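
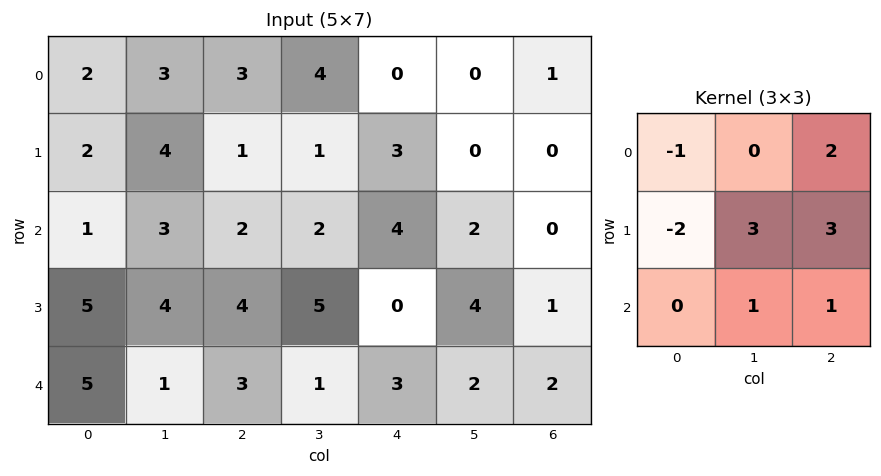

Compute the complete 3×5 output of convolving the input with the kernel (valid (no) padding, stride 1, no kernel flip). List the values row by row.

20 7 13 9 -2
21 13 24 17 0
21 24 17 9 15

Output[0,0]: The receptive field on the input at this output position is [2 3 3 / 2 4 1 / 1 3 2]. Elementwise product with the kernel and sum: 2·-1 + 3·2 + 2·-2 + 4·3 + 1·3 + 3·1 + 2·1.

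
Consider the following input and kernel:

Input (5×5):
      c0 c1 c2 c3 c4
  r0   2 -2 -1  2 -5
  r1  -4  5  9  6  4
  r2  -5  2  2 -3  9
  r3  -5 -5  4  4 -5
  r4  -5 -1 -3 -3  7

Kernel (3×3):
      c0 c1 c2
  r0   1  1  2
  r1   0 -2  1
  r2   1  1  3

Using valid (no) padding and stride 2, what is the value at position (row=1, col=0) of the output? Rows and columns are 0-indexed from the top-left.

The receptive field on the input at this output position is [-5 2 2 / -5 -5 4 / -5 -1 -3]. Elementwise product with the kernel and sum: -5·1 + 2·1 + 2·2 + -5·-2 + 4·1 + -5·1 + -1·1 + -3·3.

0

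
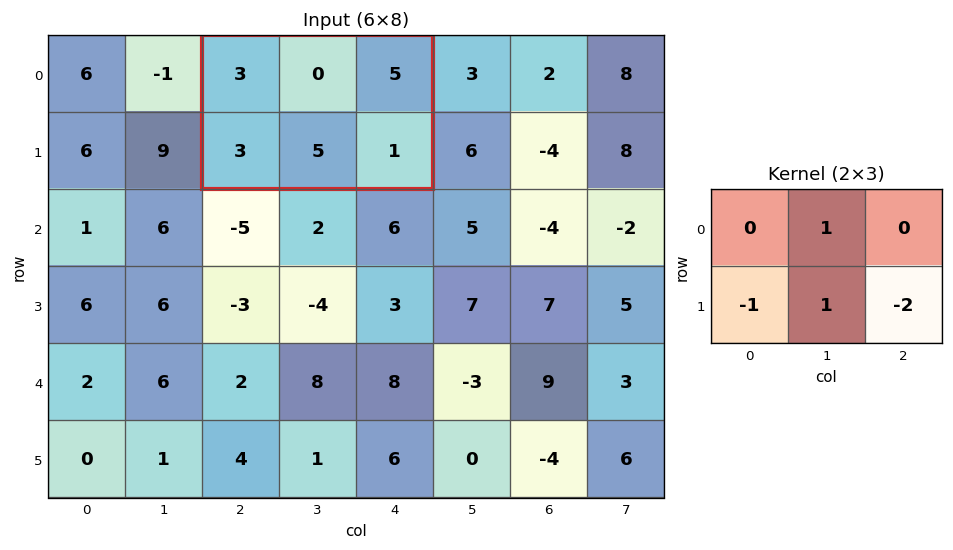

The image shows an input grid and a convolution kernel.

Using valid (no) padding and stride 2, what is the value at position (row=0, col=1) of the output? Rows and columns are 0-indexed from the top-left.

The receptive field on the input at this output position is [3 0 5 / 3 5 1]. Elementwise product with the kernel and sum: 0·1 + 3·-1 + 5·1 + 1·-2.

0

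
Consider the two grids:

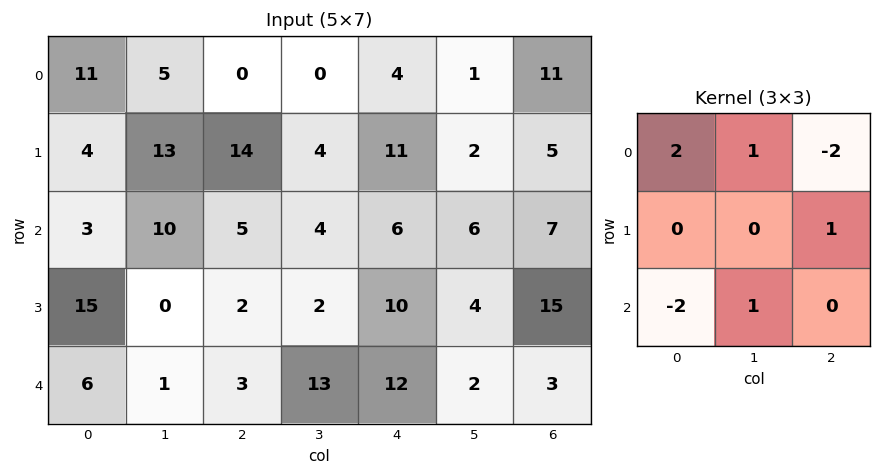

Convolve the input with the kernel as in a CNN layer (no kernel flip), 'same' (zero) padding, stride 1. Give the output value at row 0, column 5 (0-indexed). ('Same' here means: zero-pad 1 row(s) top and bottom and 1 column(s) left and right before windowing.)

The receptive field on the zero-padded input at this output position is [0 0 0 / 4 1 11 / 11 2 5]. Elementwise product with the kernel and sum: 0·2 + 0·1 + 0·-2 + 11·1 + 11·-2 + 2·1.

-9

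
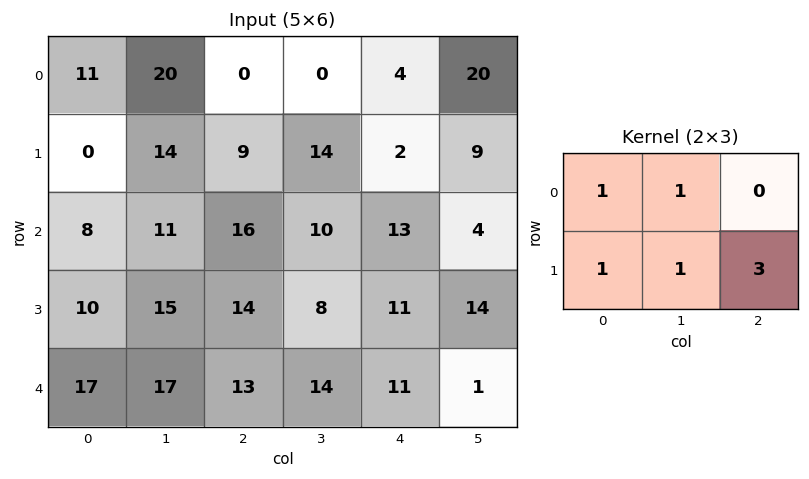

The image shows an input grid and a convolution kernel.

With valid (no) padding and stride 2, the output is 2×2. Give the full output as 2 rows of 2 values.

72 29
86 81

Output[0,0]: The receptive field on the input at this output position is [11 20 0 / 0 14 9]. Elementwise product with the kernel and sum: 11·1 + 20·1 + 0·1 + 14·1 + 9·3.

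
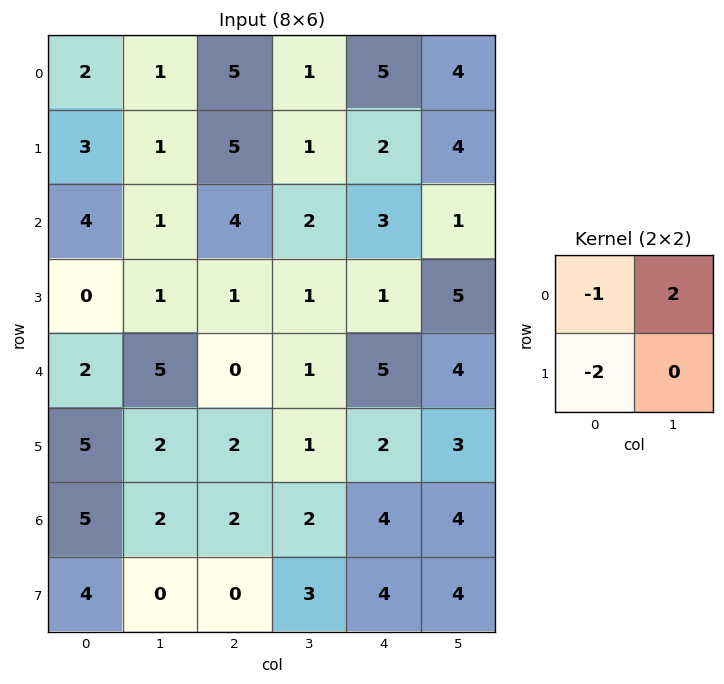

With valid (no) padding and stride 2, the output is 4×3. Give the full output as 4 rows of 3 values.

Output[0,0]: The receptive field on the input at this output position is [2 1 / 3 1]. Elementwise product with the kernel and sum: 2·-1 + 1·2 + 3·-2.
Output[0,1]: The receptive field on the input at this output position is [5 1 / 5 1]. Elementwise product with the kernel and sum: 5·-1 + 1·2 + 5·-2.

-6 -13 -1
-2 -2 -3
-2 -2 -1
-9 2 -4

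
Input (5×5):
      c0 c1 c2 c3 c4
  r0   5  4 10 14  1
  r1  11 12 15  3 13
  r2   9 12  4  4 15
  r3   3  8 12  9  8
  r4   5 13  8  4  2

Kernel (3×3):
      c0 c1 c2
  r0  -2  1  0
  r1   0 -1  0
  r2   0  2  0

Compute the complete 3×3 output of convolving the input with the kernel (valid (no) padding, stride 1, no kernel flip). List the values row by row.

6 -5 -1
-6 11 -13
12 -16 -5

Output[0,0]: The receptive field on the input at this output position is [5 4 10 / 11 12 15 / 9 12 4]. Elementwise product with the kernel and sum: 5·-2 + 4·1 + 12·-1 + 12·2.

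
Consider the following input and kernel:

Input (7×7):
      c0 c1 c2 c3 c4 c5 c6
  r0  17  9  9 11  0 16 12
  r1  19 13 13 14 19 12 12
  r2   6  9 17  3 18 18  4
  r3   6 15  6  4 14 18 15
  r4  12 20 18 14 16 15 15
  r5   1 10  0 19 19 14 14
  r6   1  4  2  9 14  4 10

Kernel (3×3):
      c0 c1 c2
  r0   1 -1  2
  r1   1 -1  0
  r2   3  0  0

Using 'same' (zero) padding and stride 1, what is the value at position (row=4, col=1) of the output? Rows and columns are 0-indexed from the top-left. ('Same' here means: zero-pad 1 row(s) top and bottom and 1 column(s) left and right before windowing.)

The receptive field on the zero-padded input at this output position is [6 15 6 / 12 20 18 / 1 10 0]. Elementwise product with the kernel and sum: 6·1 + 15·-1 + 6·2 + 12·1 + 20·-1 + 1·3.

-2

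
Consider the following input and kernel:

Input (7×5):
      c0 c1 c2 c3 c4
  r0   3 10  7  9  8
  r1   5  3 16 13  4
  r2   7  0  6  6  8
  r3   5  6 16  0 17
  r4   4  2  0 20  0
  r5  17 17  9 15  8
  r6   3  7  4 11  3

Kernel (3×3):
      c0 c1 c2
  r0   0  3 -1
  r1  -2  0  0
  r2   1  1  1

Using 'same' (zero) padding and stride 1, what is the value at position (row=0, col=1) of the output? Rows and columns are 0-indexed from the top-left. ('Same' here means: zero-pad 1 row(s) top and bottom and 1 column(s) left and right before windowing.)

18

The receptive field on the zero-padded input at this output position is [0 0 0 / 3 10 7 / 5 3 16]. Elementwise product with the kernel and sum: 0·3 + 0·-1 + 3·-2 + 5·1 + 3·1 + 16·1.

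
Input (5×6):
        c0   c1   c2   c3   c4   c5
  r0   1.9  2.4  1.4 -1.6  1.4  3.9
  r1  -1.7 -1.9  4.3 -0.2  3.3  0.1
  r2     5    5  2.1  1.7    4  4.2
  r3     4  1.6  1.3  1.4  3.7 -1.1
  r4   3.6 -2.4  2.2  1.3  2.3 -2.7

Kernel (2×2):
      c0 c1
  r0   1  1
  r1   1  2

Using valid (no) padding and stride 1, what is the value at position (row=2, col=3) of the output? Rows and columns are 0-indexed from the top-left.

The receptive field on the input at this output position is [1.7 4 / 1.4 3.7]. Elementwise product with the kernel and sum: 1.7·1 + 4·1 + 1.4·1 + 3.7·2.

14.5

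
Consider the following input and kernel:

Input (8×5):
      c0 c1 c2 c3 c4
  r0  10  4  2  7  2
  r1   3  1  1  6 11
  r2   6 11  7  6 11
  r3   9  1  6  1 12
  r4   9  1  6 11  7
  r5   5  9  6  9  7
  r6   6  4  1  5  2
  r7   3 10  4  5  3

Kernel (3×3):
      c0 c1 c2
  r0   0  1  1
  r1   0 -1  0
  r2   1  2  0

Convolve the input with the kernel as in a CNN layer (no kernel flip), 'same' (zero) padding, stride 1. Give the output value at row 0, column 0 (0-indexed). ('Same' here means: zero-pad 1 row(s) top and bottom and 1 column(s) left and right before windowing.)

The receptive field on the zero-padded input at this output position is [0 0 0 / 0 10 4 / 0 3 1]. Elementwise product with the kernel and sum: 0·1 + 0·1 + 10·-1 + 0·1 + 3·2.

-4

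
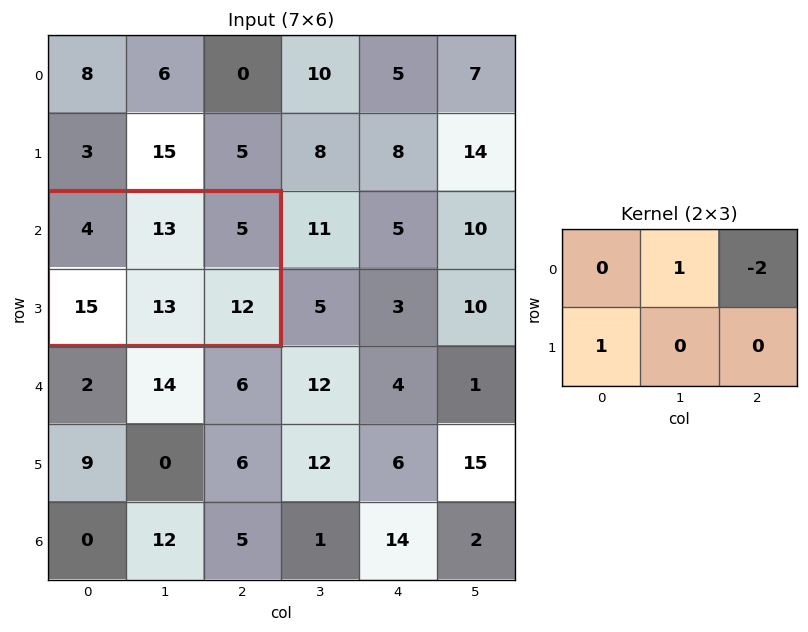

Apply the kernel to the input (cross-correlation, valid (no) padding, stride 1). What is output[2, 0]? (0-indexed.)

The receptive field on the input at this output position is [4 13 5 / 15 13 12]. Elementwise product with the kernel and sum: 13·1 + 5·-2 + 15·1.

18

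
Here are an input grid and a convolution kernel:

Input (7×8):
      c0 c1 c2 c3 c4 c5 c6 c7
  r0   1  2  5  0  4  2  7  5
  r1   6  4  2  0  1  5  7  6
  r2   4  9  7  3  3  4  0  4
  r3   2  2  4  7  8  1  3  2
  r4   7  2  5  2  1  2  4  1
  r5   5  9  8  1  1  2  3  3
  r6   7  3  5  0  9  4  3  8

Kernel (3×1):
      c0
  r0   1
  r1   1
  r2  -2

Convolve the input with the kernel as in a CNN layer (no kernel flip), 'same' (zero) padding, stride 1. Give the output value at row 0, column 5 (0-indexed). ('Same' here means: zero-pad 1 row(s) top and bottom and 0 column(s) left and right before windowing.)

-8

The receptive field on the zero-padded input at this output position is [0 / 2 / 5]. Elementwise product with the kernel and sum: 0·1 + 2·1 + 5·-2.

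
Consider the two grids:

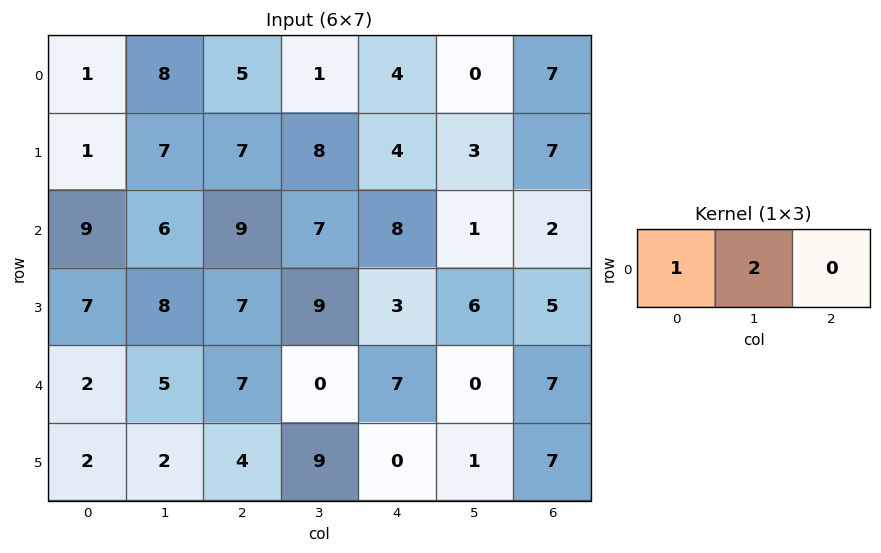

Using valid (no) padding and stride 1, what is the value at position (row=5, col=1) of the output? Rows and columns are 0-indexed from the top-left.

10

The receptive field on the input at this output position is [2 4 9]. Elementwise product with the kernel and sum: 2·1 + 4·2.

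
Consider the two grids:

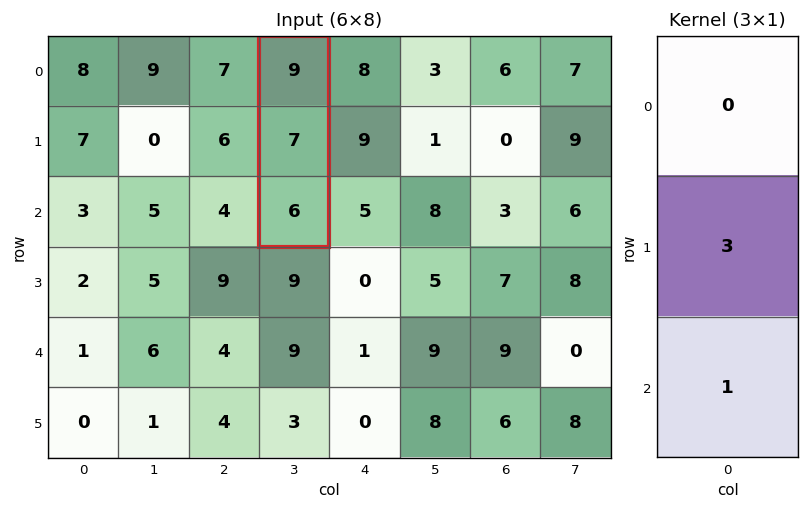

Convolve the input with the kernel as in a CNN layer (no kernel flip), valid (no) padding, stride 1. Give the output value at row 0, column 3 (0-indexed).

27

The receptive field on the input at this output position is [9 / 7 / 6]. Elementwise product with the kernel and sum: 7·3 + 6·1.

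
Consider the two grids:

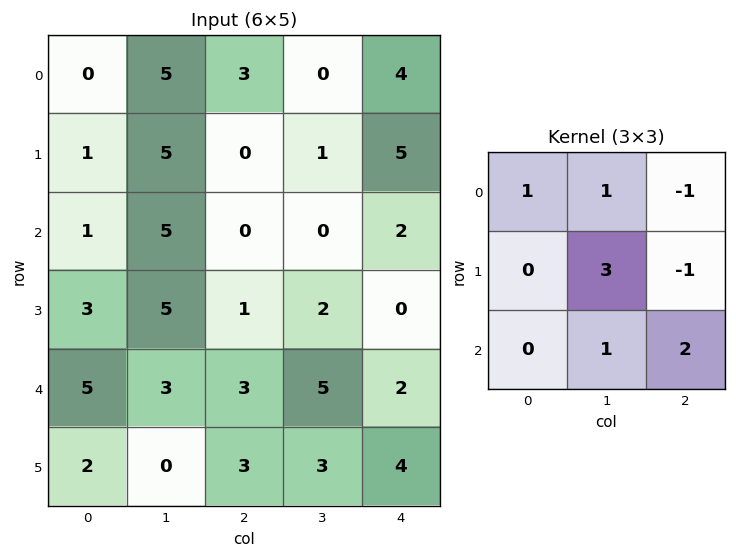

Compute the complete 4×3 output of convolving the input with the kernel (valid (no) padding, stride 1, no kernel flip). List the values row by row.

Output[0,0]: The receptive field on the input at this output position is [0 5 3 / 1 5 0 / 1 5 0]. Elementwise product with the kernel and sum: 0·1 + 5·1 + 3·-1 + 5·3 + 0·-1 + 5·1 + 0·2.

22 7 1
28 9 -4
29 19 13
19 17 27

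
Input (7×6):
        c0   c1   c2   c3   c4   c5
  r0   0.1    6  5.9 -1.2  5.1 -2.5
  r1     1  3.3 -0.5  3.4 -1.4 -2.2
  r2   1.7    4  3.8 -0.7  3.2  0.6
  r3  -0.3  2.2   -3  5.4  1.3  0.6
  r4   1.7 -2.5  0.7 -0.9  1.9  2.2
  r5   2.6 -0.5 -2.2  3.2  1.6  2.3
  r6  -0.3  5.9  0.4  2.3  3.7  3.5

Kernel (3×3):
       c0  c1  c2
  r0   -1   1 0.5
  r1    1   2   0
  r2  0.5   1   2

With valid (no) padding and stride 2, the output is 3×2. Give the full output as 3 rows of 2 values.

Output[0,0]: The receptive field on the input at this output position is [0.1 6 5.9 / 1 3.3 -0.5 / 1.7 4 3.8]. Elementwise product with the kernel and sum: 0.1·-1 + 6·1 + 5.9·0.5 + 1·1 + 3.3·2 + 1.7·0.5 + 4·1 + 3.8·2.
Output[0,1]: The receptive field on the input at this output position is [5.9 -1.2 5.1 / -0.5 3.4 -1.4 / 3.8 -0.7 3.2]. Elementwise product with the kernel and sum: 5.9·-1 + -1.2·1 + 5.1·0.5 + -0.5·1 + 3.4·2 + 3.8·0.5 + -0.7·1 + 3.2·2.

28.9 9.35
8.05 8.15
4.3 13.45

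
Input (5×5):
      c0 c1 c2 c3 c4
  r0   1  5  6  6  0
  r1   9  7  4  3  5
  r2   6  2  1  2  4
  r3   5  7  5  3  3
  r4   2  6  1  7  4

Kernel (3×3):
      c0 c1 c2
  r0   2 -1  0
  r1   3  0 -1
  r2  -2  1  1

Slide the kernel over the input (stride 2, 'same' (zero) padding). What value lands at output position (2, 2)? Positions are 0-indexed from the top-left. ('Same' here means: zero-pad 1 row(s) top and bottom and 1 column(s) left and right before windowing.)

24

The receptive field on the zero-padded input at this output position is [3 3 0 / 7 4 0 / 0 0 0]. Elementwise product with the kernel and sum: 3·2 + 3·-1 + 7·3 + 0·-1 + 0·-2 + 0·1 + 0·1.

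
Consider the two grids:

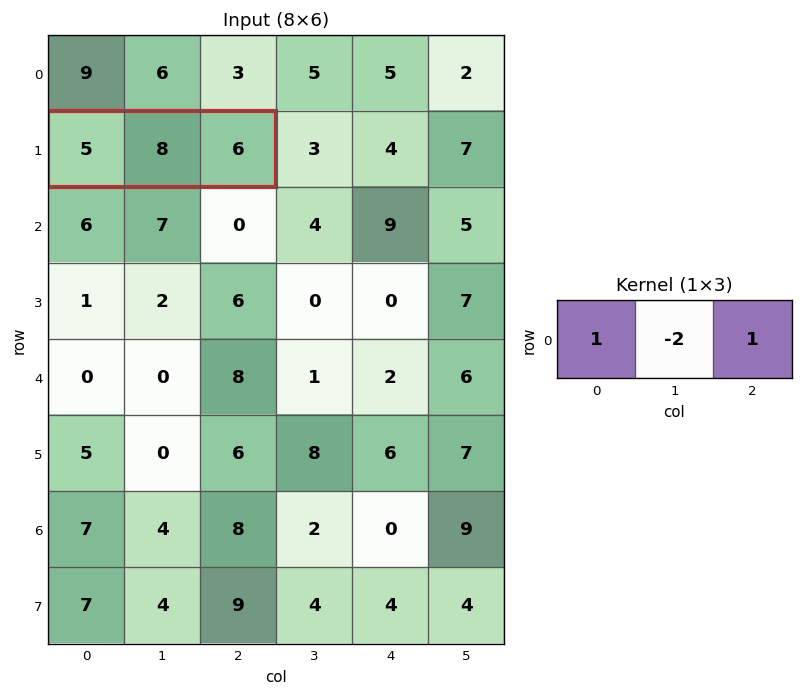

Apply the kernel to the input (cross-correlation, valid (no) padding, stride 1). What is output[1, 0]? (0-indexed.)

-5

The receptive field on the input at this output position is [5 8 6]. Elementwise product with the kernel and sum: 5·1 + 8·-2 + 6·1.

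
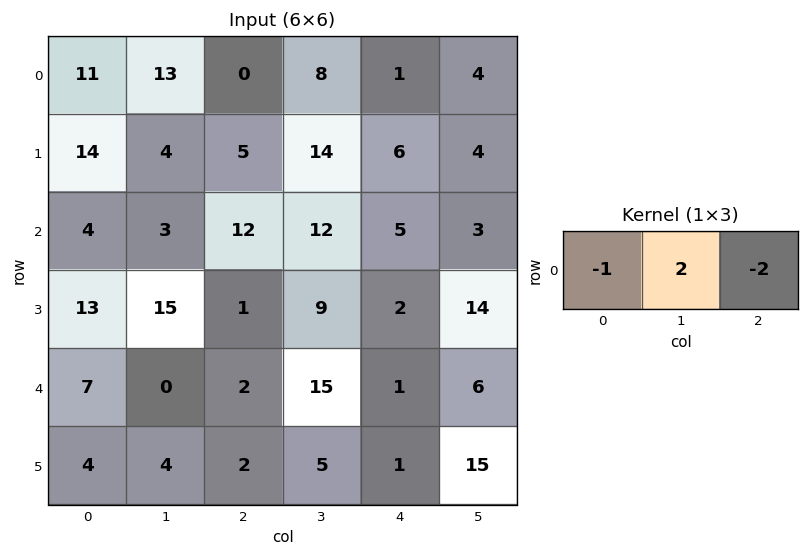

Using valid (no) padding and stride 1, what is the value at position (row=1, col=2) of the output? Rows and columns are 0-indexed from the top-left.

11

The receptive field on the input at this output position is [5 14 6]. Elementwise product with the kernel and sum: 5·-1 + 14·2 + 6·-2.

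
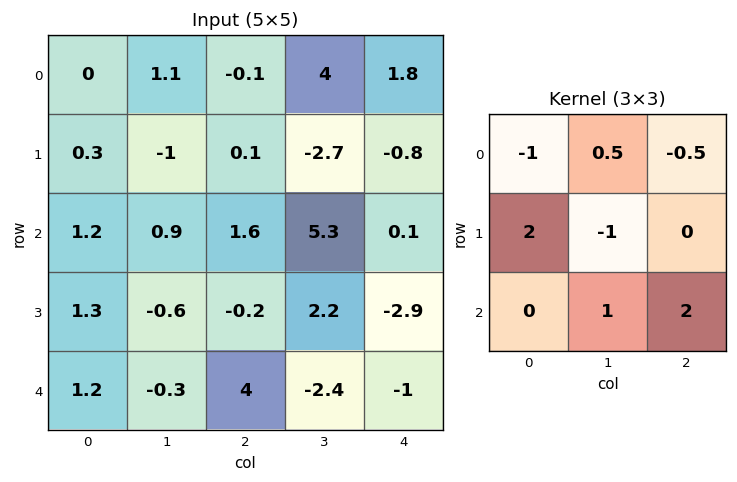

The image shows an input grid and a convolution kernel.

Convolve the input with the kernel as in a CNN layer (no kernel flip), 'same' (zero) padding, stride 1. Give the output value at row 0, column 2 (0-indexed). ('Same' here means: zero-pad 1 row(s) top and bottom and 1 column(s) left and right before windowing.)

The receptive field on the zero-padded input at this output position is [0 0 0 / 1.1 -0.1 4 / -1 0.1 -2.7]. Elementwise product with the kernel and sum: 0·-1 + 0·0.5 + 0·-0.5 + 1.1·2 + -0.1·-1 + 0.1·1 + -2.7·2.

-3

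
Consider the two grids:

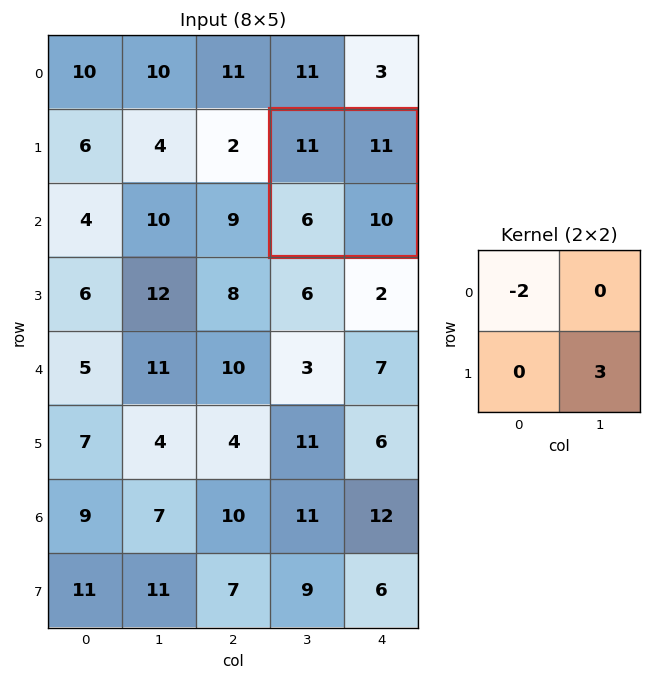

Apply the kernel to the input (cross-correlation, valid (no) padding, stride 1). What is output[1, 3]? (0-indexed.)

8

The receptive field on the input at this output position is [11 11 / 6 10]. Elementwise product with the kernel and sum: 11·-2 + 10·3.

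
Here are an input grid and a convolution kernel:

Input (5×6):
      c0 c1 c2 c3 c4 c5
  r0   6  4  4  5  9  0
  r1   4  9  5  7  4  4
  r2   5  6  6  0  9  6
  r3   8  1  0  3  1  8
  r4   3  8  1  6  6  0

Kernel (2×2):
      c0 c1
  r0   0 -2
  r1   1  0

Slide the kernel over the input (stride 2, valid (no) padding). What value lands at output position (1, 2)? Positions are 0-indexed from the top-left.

-11

The receptive field on the input at this output position is [9 6 / 1 8]. Elementwise product with the kernel and sum: 6·-2 + 1·1.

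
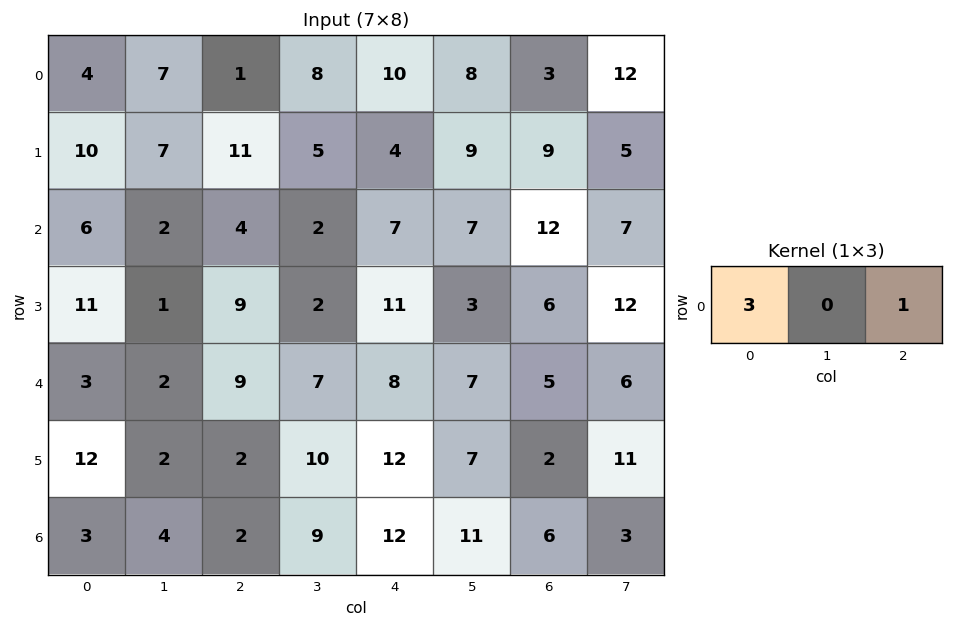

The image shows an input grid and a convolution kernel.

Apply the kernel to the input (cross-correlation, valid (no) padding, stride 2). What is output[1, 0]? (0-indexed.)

22

The receptive field on the input at this output position is [6 2 4]. Elementwise product with the kernel and sum: 6·3 + 4·1.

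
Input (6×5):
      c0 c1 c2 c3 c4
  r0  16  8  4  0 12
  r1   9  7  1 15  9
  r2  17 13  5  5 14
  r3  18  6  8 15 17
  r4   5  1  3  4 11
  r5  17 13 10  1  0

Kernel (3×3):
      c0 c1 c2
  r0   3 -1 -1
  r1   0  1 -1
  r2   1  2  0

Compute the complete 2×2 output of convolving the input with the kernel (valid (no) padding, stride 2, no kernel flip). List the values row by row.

Output[0,0]: The receptive field on the input at this output position is [16 8 4 / 9 7 1 / 17 13 5]. Elementwise product with the kernel and sum: 16·3 + 8·-1 + 4·-1 + 7·1 + 1·-1 + 17·1 + 13·2.

85 21
38 5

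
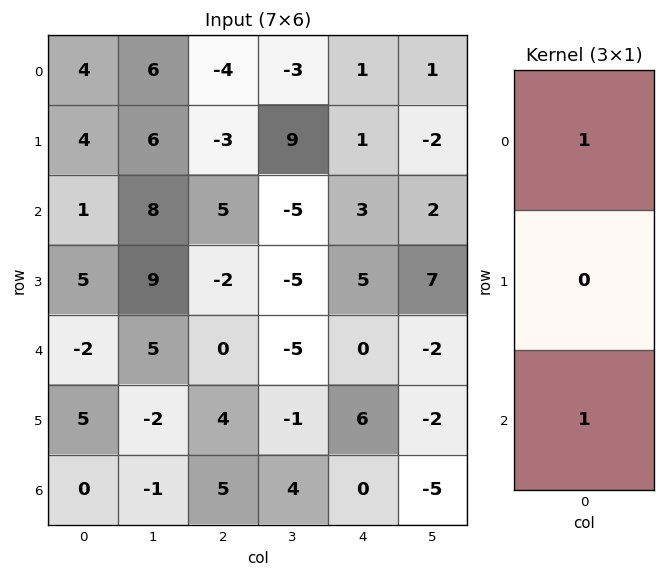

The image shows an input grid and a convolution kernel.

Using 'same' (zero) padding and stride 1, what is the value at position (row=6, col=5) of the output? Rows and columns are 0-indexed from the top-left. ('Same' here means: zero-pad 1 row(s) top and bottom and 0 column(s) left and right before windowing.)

The receptive field on the zero-padded input at this output position is [-2 / -5 / 0]. Elementwise product with the kernel and sum: -2·1 + 0·1.

-2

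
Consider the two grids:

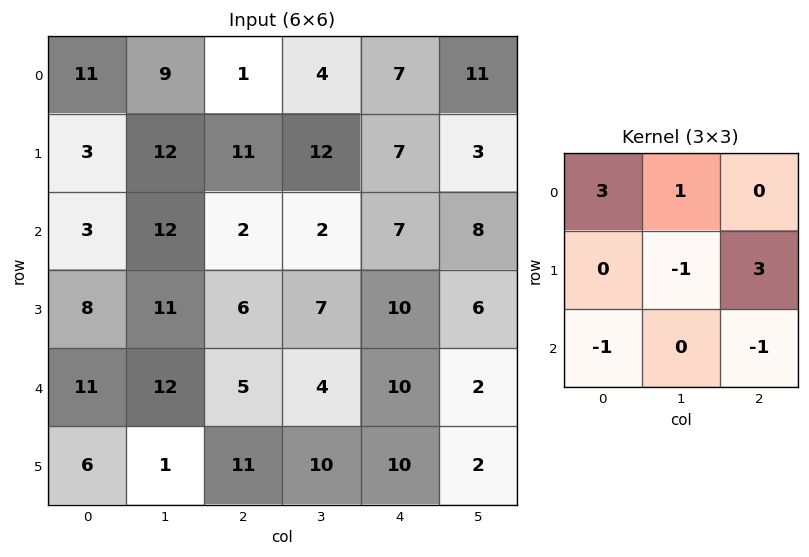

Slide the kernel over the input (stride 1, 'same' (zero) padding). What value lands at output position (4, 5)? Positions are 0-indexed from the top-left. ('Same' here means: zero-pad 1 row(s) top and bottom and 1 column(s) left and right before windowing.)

24

The receptive field on the zero-padded input at this output position is [10 6 0 / 10 2 0 / 10 2 0]. Elementwise product with the kernel and sum: 10·3 + 6·1 + 2·-1 + 0·3 + 10·-1 + 0·-1.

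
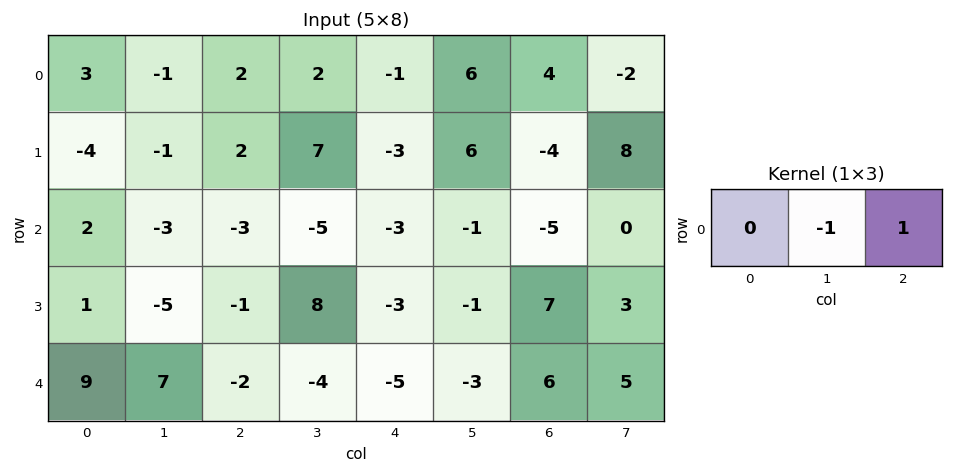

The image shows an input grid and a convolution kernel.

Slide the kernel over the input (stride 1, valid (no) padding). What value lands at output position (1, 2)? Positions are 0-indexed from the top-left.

-10

The receptive field on the input at this output position is [2 7 -3]. Elementwise product with the kernel and sum: 7·-1 + -3·1.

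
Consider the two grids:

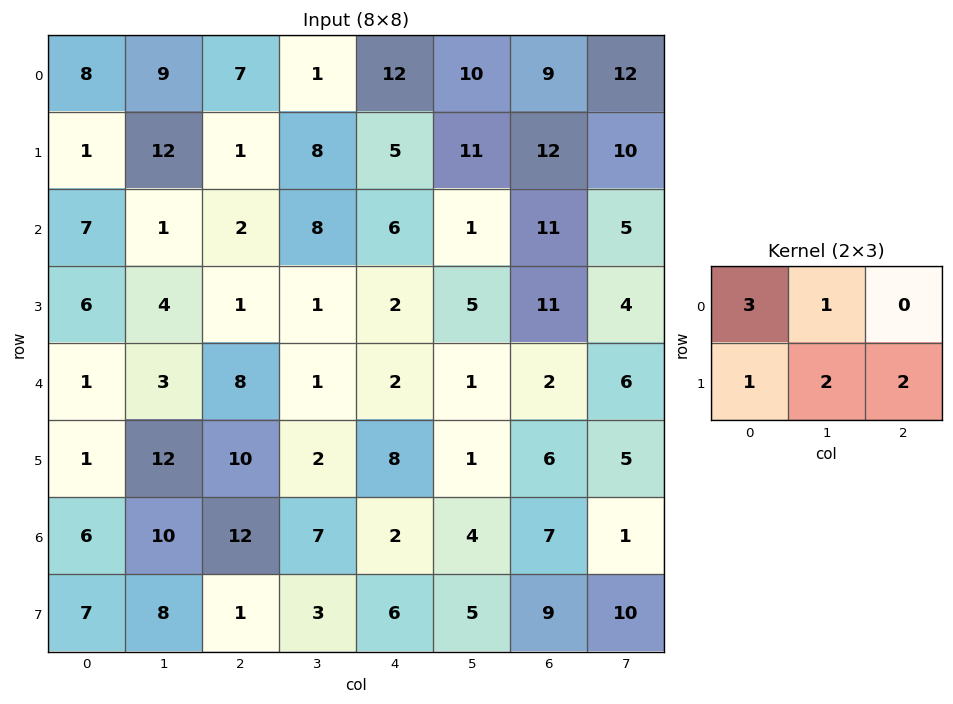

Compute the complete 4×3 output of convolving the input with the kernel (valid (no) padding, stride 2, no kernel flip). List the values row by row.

60 49 97
38 21 53
51 55 29
53 62 44

Output[0,0]: The receptive field on the input at this output position is [8 9 7 / 1 12 1]. Elementwise product with the kernel and sum: 8·3 + 9·1 + 1·1 + 12·2 + 1·2.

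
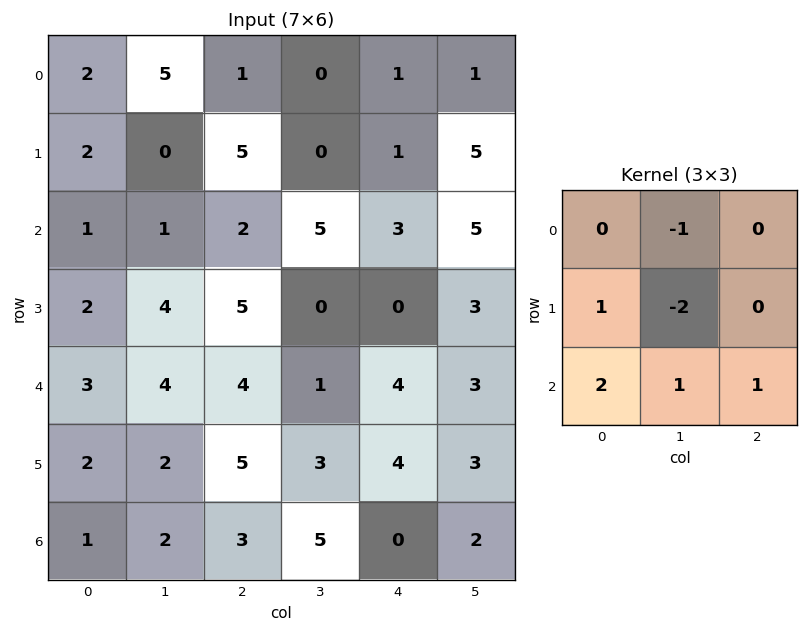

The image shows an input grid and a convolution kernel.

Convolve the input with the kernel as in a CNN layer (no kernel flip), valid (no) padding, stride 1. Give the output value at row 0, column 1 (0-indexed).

The receptive field on the input at this output position is [5 1 0 / 0 5 0 / 1 2 5]. Elementwise product with the kernel and sum: 1·-1 + 0·1 + 5·-2 + 1·2 + 2·1 + 5·1.

-2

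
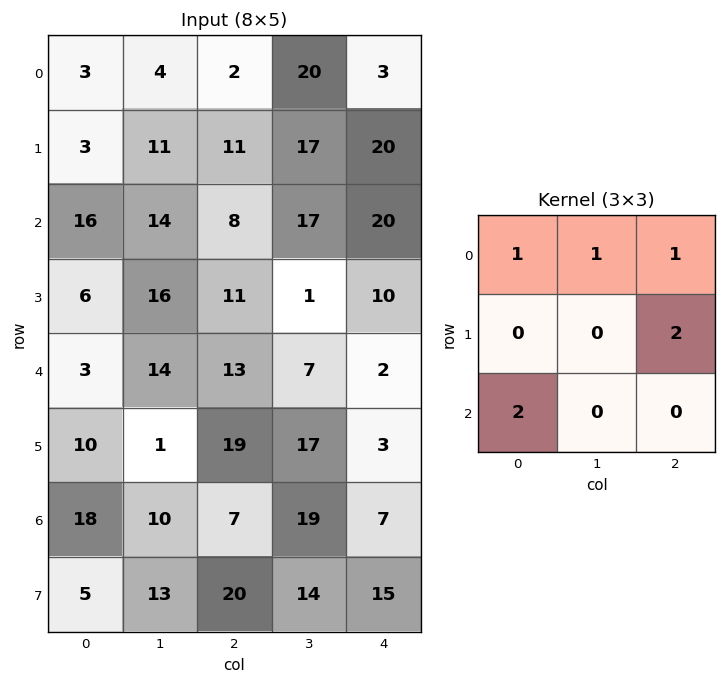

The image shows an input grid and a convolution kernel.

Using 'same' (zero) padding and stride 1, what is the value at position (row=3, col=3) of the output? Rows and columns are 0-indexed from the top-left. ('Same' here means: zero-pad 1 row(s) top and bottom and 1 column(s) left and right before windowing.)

91

The receptive field on the zero-padded input at this output position is [8 17 20 / 11 1 10 / 13 7 2]. Elementwise product with the kernel and sum: 8·1 + 17·1 + 20·1 + 10·2 + 13·2.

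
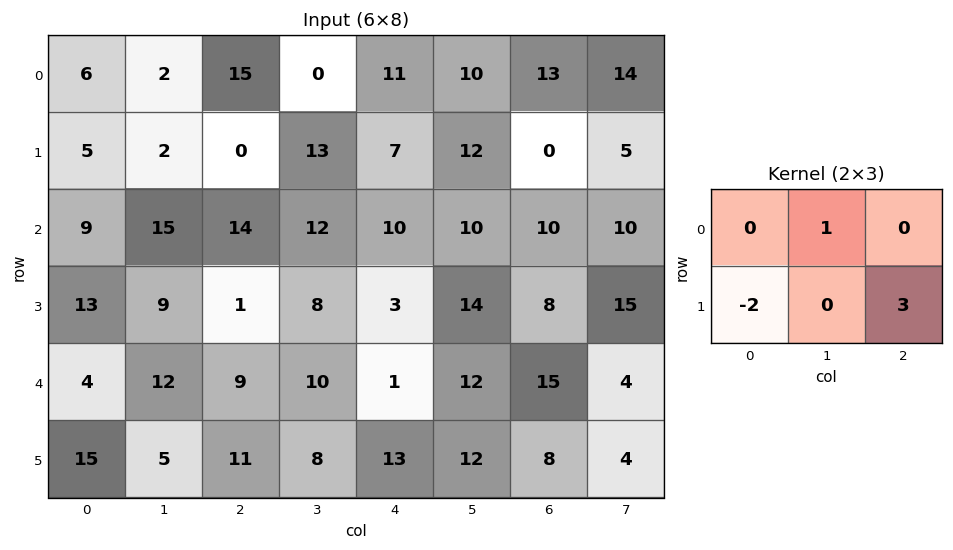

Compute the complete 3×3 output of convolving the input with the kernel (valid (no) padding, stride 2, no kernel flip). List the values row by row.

Output[0,0]: The receptive field on the input at this output position is [6 2 15 / 5 2 0]. Elementwise product with the kernel and sum: 2·1 + 5·-2 + 0·3.
Output[0,1]: The receptive field on the input at this output position is [15 0 11 / 0 13 7]. Elementwise product with the kernel and sum: 0·1 + 0·-2 + 7·3.

-8 21 -4
-8 19 28
15 27 10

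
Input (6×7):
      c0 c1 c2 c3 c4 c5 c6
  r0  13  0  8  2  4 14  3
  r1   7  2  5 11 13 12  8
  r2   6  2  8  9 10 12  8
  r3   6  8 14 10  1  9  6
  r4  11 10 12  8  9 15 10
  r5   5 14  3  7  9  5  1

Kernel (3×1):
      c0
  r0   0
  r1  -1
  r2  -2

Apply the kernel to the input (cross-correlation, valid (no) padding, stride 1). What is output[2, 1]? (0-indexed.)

-28

The receptive field on the input at this output position is [2 / 8 / 10]. Elementwise product with the kernel and sum: 8·-1 + 10·-2.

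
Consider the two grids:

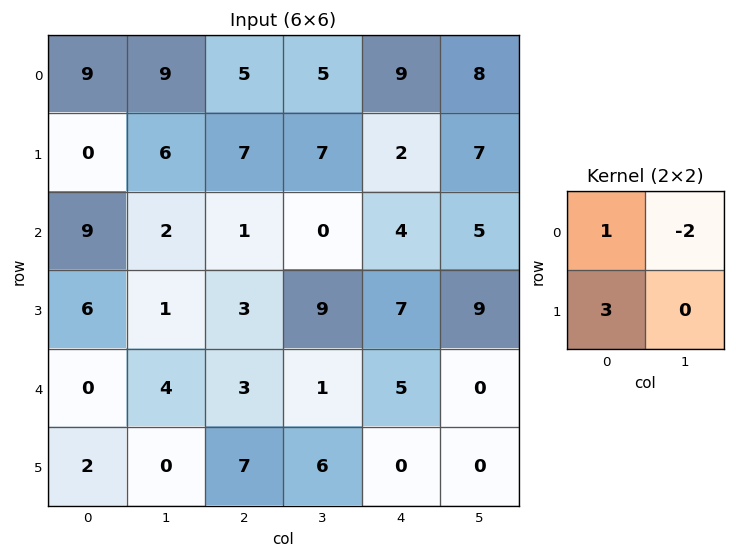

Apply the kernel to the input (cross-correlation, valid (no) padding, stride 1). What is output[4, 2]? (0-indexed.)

The receptive field on the input at this output position is [3 1 / 7 6]. Elementwise product with the kernel and sum: 3·1 + 1·-2 + 7·3.

22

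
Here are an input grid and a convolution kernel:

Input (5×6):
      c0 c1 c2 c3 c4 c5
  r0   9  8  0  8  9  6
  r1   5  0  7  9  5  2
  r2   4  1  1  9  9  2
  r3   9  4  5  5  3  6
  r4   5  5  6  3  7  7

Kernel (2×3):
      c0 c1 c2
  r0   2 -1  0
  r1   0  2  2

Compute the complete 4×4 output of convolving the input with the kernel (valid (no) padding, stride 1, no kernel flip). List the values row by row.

Output[0,0]: The receptive field on the input at this output position is [9 8 0 / 5 0 7]. Elementwise product with the kernel and sum: 9·2 + 8·-1 + 0·2 + 7·2.
Output[0,1]: The receptive field on the input at this output position is [8 0 8 / 0 7 9]. Elementwise product with the kernel and sum: 8·2 + 0·-1 + 7·2 + 9·2.

24 48 20 21
14 13 41 35
25 21 9 27
36 21 25 35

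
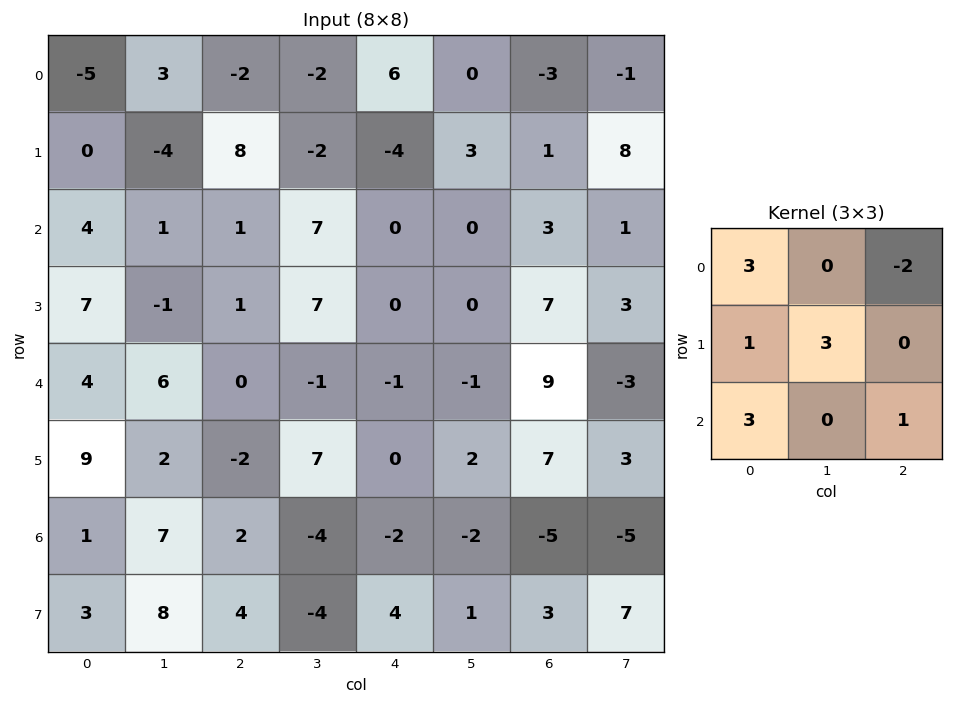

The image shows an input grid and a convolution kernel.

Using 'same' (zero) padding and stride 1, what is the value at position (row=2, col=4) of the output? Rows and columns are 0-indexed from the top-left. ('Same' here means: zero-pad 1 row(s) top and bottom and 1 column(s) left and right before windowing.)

16

The receptive field on the zero-padded input at this output position is [-2 -4 3 / 7 0 0 / 7 0 0]. Elementwise product with the kernel and sum: -2·3 + 3·-2 + 7·1 + 0·3 + 7·3 + 0·1.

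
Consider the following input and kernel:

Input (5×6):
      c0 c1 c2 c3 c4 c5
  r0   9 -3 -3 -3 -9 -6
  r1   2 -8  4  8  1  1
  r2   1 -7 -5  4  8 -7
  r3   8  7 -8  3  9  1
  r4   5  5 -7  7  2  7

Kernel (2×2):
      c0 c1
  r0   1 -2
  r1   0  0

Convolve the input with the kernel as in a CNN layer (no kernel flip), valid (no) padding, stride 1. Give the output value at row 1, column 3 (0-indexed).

6

The receptive field on the input at this output position is [8 1 / 4 8]. Elementwise product with the kernel and sum: 8·1 + 1·-2.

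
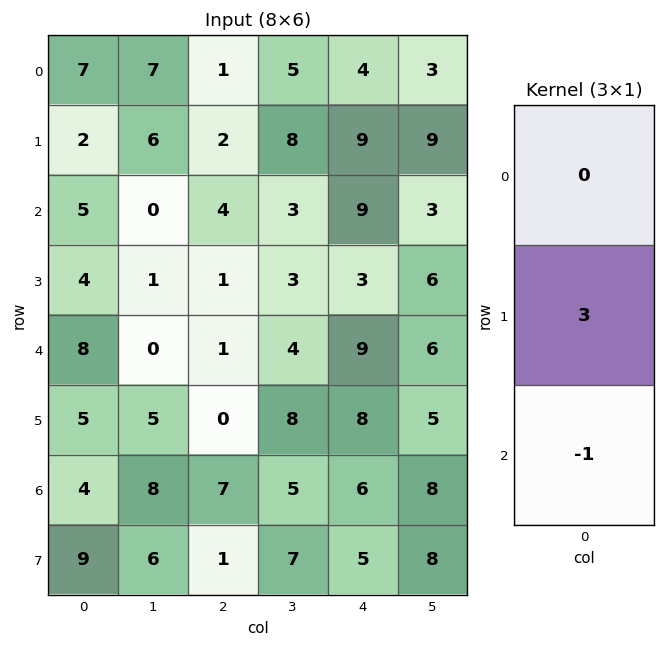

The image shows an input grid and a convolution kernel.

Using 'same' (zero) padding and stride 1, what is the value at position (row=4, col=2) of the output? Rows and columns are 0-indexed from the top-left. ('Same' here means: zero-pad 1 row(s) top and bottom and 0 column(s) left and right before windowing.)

The receptive field on the zero-padded input at this output position is [1 / 1 / 0]. Elementwise product with the kernel and sum: 1·3 + 0·-1.

3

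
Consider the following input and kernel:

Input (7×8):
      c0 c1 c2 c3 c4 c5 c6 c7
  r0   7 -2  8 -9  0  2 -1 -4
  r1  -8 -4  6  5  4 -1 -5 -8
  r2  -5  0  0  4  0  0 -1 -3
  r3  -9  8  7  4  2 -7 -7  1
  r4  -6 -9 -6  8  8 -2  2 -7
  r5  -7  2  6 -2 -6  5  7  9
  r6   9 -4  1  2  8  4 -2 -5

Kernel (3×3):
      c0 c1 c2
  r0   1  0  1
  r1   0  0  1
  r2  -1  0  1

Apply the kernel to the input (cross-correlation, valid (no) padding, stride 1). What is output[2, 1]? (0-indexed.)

The receptive field on the input at this output position is [0 0 4 / 8 7 4 / -9 -6 8]. Elementwise product with the kernel and sum: 0·1 + 4·1 + 4·1 + -9·-1 + 8·1.

25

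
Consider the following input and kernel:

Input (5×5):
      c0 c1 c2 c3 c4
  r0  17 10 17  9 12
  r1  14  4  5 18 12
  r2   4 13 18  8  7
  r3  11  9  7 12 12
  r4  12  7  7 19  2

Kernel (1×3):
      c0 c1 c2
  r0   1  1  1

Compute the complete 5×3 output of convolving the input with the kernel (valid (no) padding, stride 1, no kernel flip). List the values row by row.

Output[0,0]: The receptive field on the input at this output position is [17 10 17]. Elementwise product with the kernel and sum: 17·1 + 10·1 + 17·1.
Output[0,1]: The receptive field on the input at this output position is [10 17 9]. Elementwise product with the kernel and sum: 10·1 + 17·1 + 9·1.

44 36 38
23 27 35
35 39 33
27 28 31
26 33 28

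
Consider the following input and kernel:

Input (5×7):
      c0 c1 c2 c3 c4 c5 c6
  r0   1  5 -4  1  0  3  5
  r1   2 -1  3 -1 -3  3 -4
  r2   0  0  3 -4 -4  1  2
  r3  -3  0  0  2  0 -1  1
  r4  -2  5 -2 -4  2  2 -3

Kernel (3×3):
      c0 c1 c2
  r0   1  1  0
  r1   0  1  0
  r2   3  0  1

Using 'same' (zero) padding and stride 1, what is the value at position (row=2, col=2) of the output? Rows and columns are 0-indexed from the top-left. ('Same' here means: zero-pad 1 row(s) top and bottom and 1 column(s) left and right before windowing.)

7

The receptive field on the zero-padded input at this output position is [-1 3 -1 / 0 3 -4 / 0 0 2]. Elementwise product with the kernel and sum: -1·1 + 3·1 + 3·1 + 0·3 + 2·1.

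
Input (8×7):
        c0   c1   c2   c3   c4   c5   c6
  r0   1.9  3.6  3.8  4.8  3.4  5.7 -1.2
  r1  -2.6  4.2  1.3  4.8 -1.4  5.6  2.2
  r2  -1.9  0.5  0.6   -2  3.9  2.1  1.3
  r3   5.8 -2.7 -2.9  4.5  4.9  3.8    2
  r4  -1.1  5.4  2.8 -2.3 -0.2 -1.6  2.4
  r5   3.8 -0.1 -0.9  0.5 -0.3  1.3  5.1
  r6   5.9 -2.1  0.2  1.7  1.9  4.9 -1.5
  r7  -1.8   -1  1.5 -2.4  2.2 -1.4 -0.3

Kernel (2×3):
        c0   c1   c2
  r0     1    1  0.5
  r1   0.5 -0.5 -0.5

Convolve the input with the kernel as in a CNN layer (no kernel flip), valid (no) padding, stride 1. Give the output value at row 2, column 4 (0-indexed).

6.2

The receptive field on the input at this output position is [3.9 2.1 1.3 / 4.9 3.8 2]. Elementwise product with the kernel and sum: 3.9·1 + 2.1·1 + 1.3·0.5 + 4.9·0.5 + 3.8·-0.5 + 2·-0.5.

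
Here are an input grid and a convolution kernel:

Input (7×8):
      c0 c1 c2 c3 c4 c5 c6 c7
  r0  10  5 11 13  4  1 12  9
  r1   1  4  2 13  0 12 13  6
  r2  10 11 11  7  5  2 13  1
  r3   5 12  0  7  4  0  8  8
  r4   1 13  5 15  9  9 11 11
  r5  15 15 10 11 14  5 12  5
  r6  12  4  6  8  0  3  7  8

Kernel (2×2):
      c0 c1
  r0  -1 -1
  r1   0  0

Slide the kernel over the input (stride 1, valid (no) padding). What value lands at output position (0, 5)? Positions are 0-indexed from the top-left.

The receptive field on the input at this output position is [1 12 / 12 13]. Elementwise product with the kernel and sum: 1·-1 + 12·-1.

-13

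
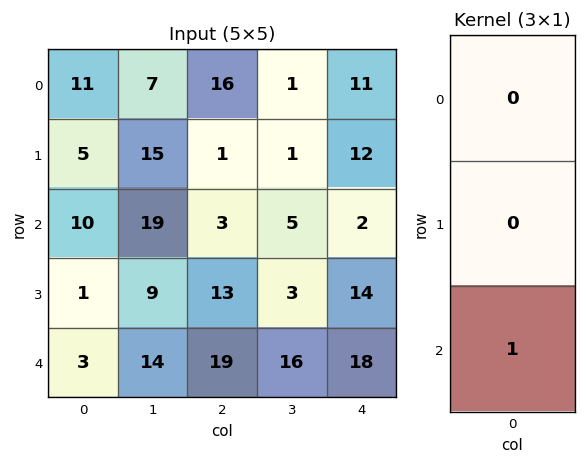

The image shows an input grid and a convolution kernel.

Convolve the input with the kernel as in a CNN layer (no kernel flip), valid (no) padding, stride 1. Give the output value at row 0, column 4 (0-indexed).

The receptive field on the input at this output position is [11 / 12 / 2]. Elementwise product with the kernel and sum: 2·1.

2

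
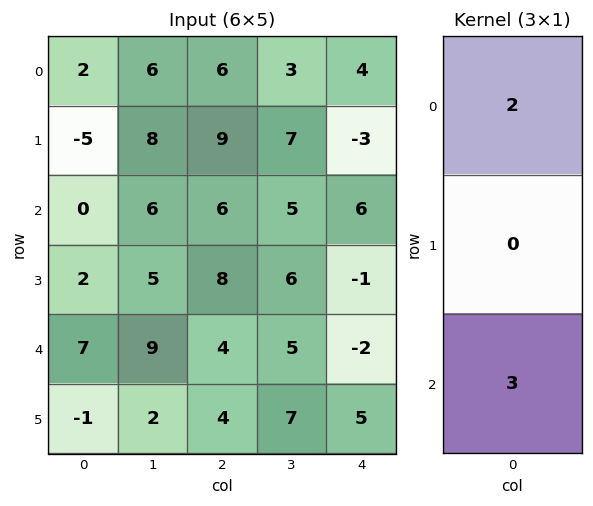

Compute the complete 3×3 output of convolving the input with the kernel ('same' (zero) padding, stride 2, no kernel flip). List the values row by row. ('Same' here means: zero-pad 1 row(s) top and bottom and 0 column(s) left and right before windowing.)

Output[0,0]: The receptive field on the zero-padded input at this output position is [0 / 2 / -5]. Elementwise product with the kernel and sum: 0·2 + -5·3.

-15 27 -9
-4 42 -9
1 28 13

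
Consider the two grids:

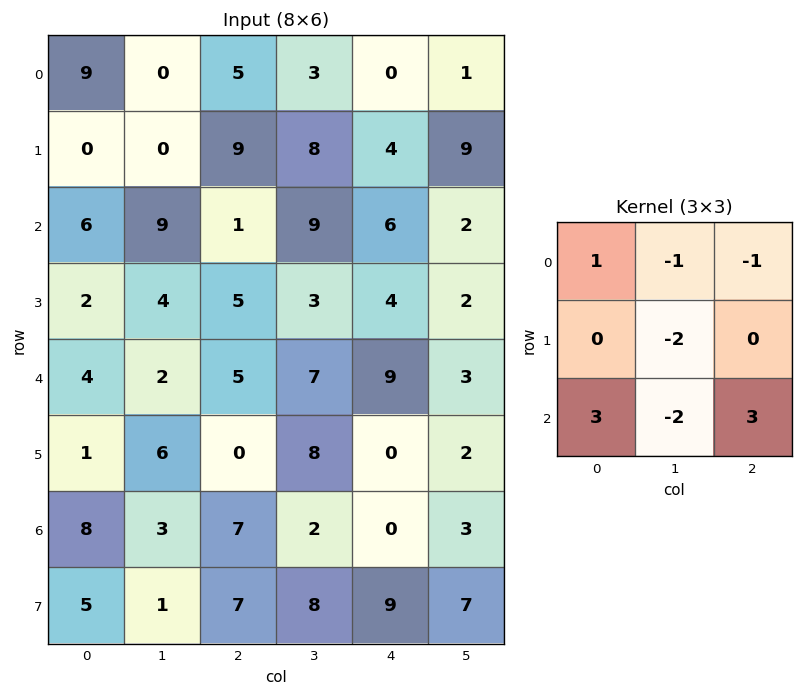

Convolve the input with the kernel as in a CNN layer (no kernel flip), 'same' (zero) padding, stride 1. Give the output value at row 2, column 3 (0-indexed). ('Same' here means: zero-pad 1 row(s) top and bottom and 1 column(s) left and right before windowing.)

The receptive field on the zero-padded input at this output position is [9 8 4 / 1 9 6 / 5 3 4]. Elementwise product with the kernel and sum: 9·1 + 8·-1 + 4·-1 + 9·-2 + 5·3 + 3·-2 + 4·3.

0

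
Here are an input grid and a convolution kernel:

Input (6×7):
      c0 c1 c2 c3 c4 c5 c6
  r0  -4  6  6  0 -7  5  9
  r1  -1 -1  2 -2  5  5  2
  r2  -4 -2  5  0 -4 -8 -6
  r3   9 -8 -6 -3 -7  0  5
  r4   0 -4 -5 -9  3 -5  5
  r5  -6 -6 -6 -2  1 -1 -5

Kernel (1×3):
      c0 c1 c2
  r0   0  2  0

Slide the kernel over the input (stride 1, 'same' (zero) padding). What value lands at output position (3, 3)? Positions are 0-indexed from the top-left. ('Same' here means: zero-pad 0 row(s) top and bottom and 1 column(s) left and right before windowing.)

The receptive field on the zero-padded input at this output position is [-6 -3 -7]. Elementwise product with the kernel and sum: -3·2.

-6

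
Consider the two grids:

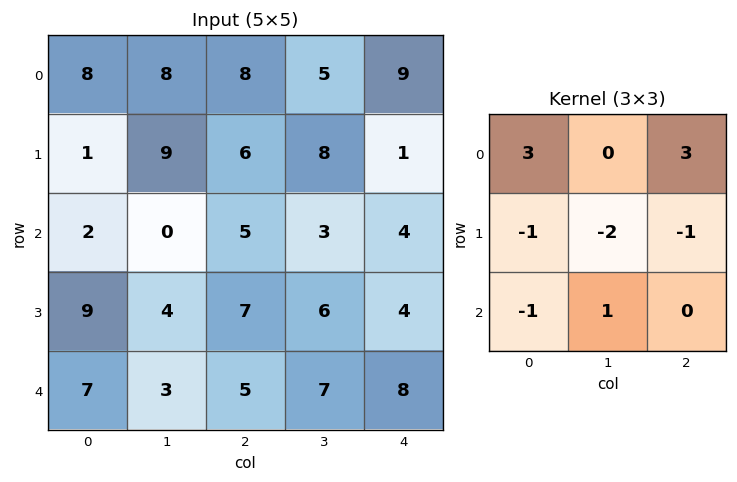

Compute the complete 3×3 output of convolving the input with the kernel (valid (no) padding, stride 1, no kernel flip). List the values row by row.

Output[0,0]: The receptive field on the input at this output position is [8 8 8 / 1 9 6 / 2 0 5]. Elementwise product with the kernel and sum: 8·3 + 8·3 + 1·-1 + 9·-2 + 6·-1 + 2·-1 + 0·1.
Output[0,1]: The receptive field on the input at this output position is [8 8 5 / 9 6 8 / 0 5 3]. Elementwise product with the kernel and sum: 8·3 + 5·3 + 9·-1 + 6·-2 + 8·-1 + 0·-1 + 5·1.

21 15 26
9 41 5
-7 -13 6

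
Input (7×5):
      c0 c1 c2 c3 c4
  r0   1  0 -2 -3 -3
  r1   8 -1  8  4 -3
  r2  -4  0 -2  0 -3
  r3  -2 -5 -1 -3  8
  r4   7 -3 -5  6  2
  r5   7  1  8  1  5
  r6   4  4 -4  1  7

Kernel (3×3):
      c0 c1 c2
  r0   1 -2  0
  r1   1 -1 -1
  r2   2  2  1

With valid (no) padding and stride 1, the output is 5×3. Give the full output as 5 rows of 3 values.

Output[0,0]: The receptive field on the input at this output position is [1 0 -2 / 8 -1 8 / -4 0 -2]. Elementwise product with the kernel and sum: 1·1 + 0·-2 + 8·1 + -1·-1 + 8·-1 + -4·2 + 0·2 + -2·1.
Output[0,1]: The receptive field on the input at this output position is [0 -2 -3 / -1 8 4 / 0 -2 0]. Elementwise product with the kernel and sum: 0·1 + -2·-2 + -1·1 + 8·-1 + 4·-1 + 0·2 + -2·2 + 0·1.

-8 -13 4
-7 -30 1
3 -7 -4
47 12 15
23 0 -14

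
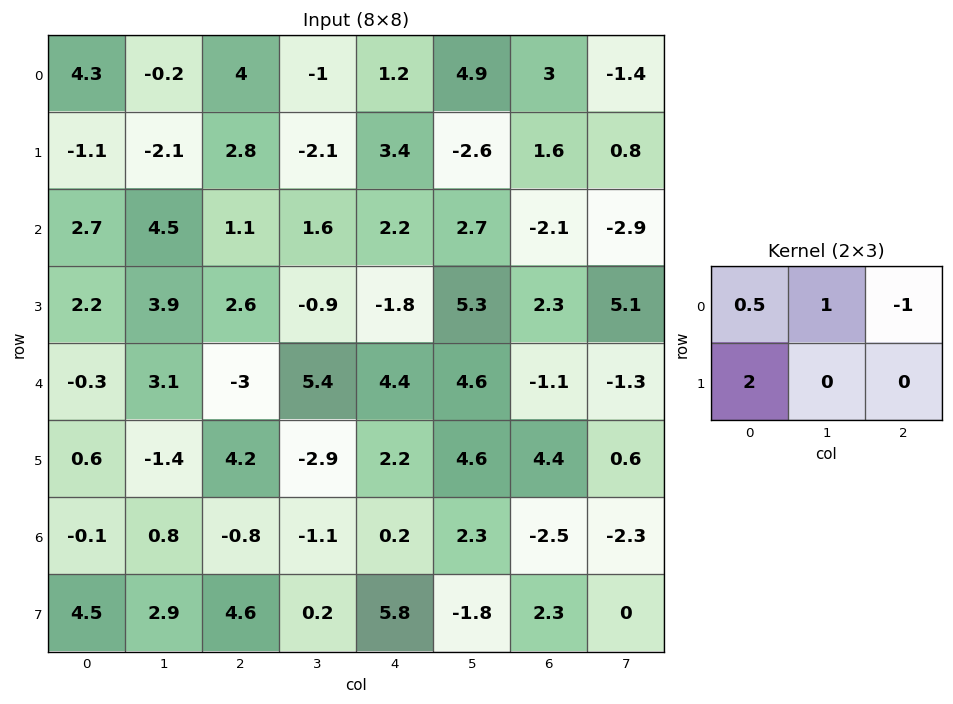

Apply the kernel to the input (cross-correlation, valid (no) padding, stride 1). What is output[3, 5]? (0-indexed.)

9.05

The receptive field on the input at this output position is [5.3 2.3 5.1 / 4.6 -1.1 -1.3]. Elementwise product with the kernel and sum: 5.3·0.5 + 2.3·1 + 5.1·-1 + 4.6·2.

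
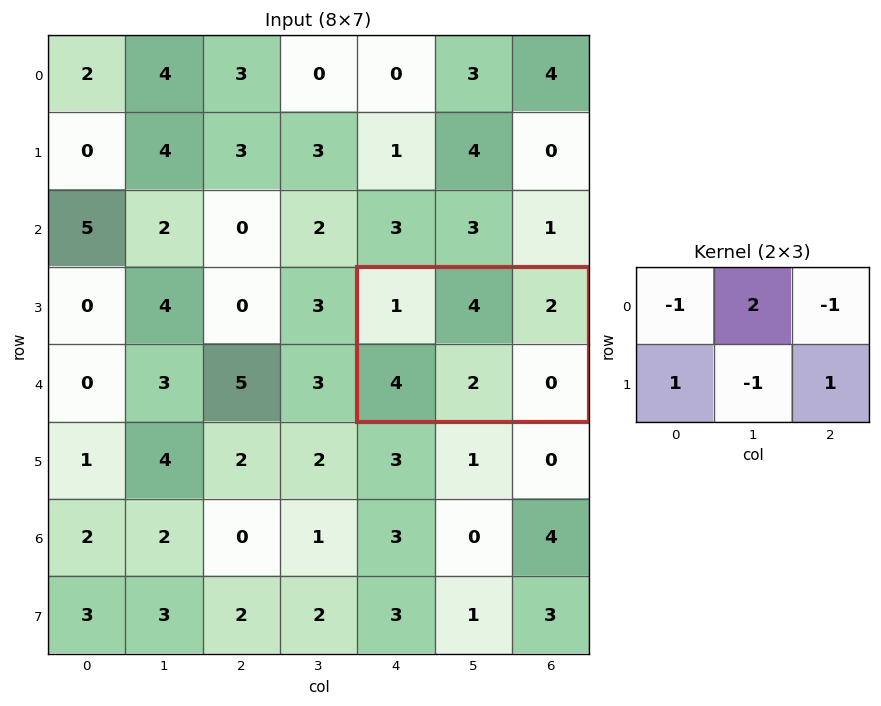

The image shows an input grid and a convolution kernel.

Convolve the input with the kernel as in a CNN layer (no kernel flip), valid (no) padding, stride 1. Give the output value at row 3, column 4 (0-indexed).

7

The receptive field on the input at this output position is [1 4 2 / 4 2 0]. Elementwise product with the kernel and sum: 1·-1 + 4·2 + 2·-1 + 4·1 + 2·-1 + 0·1.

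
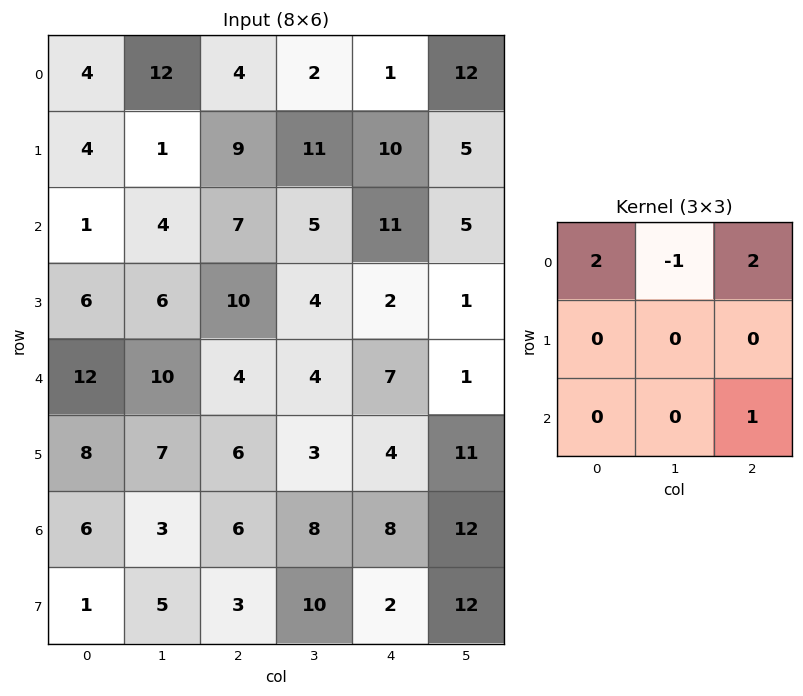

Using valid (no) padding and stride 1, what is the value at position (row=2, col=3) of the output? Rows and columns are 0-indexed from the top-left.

10

The receptive field on the input at this output position is [5 11 5 / 4 2 1 / 4 7 1]. Elementwise product with the kernel and sum: 5·2 + 11·-1 + 5·2 + 1·1.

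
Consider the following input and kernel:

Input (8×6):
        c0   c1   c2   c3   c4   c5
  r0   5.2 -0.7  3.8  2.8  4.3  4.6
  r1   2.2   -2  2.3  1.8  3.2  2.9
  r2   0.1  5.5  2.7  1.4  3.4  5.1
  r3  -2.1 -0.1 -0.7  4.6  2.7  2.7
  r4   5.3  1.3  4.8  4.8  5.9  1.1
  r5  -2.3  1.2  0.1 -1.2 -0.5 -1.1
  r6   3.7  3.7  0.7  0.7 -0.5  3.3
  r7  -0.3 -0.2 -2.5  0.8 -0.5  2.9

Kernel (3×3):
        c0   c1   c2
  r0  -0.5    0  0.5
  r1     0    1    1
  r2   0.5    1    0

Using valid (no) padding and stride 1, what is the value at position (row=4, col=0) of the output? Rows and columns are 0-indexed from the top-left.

The receptive field on the input at this output position is [5.3 1.3 4.8 / -2.3 1.2 0.1 / 3.7 3.7 0.7]. Elementwise product with the kernel and sum: 5.3·-0.5 + 4.8·0.5 + 1.2·1 + 0.1·1 + 3.7·0.5 + 3.7·1.

6.6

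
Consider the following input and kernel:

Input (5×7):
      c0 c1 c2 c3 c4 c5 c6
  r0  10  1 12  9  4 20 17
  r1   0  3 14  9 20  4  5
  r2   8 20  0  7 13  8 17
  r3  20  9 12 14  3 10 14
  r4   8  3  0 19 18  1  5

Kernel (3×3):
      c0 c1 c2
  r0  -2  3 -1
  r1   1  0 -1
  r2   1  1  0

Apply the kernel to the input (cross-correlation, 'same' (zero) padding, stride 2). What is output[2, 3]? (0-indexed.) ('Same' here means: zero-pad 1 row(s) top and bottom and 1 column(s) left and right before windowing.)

The receptive field on the zero-padded input at this output position is [10 14 0 / 1 5 0 / 0 0 0]. Elementwise product with the kernel and sum: 10·-2 + 14·3 + 0·-1 + 1·1 + 0·-1 + 0·1 + 0·1.

23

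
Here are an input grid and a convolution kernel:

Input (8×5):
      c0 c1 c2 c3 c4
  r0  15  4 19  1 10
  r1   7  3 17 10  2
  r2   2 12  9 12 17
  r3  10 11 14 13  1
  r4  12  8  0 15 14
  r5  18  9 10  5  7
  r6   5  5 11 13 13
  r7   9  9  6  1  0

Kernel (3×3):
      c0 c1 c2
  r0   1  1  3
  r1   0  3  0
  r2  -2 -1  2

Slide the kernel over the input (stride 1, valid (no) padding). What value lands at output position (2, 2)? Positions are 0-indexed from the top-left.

124

The receptive field on the input at this output position is [9 12 17 / 14 13 1 / 0 15 14]. Elementwise product with the kernel and sum: 9·1 + 12·1 + 17·3 + 13·3 + 0·-2 + 15·-1 + 14·2.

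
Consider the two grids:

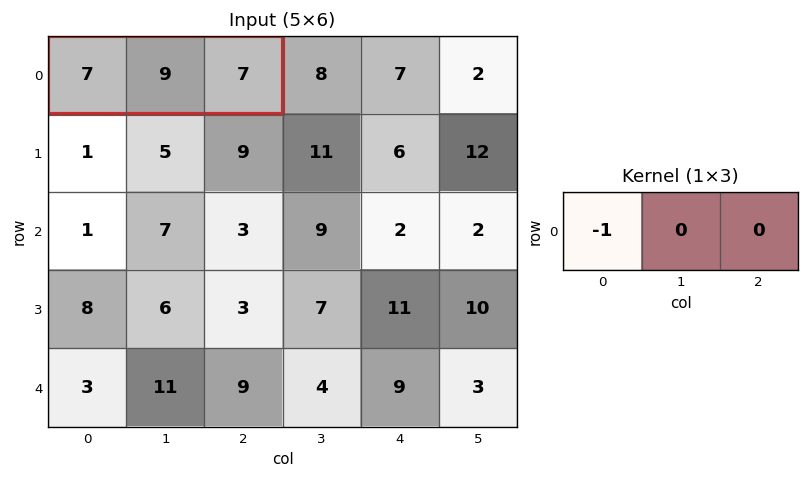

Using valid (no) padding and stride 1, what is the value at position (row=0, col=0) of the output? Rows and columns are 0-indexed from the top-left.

-7

The receptive field on the input at this output position is [7 9 7]. Elementwise product with the kernel and sum: 7·-1.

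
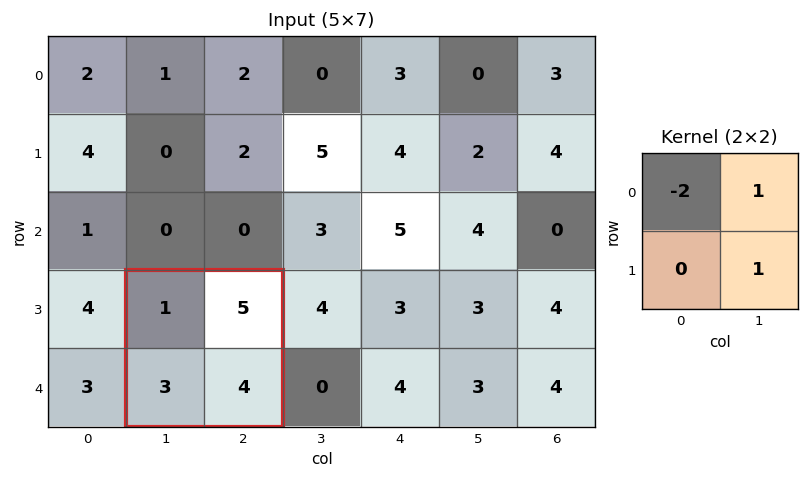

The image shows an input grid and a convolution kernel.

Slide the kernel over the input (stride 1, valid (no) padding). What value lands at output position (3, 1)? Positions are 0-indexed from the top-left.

The receptive field on the input at this output position is [1 5 / 3 4]. Elementwise product with the kernel and sum: 1·-2 + 5·1 + 4·1.

7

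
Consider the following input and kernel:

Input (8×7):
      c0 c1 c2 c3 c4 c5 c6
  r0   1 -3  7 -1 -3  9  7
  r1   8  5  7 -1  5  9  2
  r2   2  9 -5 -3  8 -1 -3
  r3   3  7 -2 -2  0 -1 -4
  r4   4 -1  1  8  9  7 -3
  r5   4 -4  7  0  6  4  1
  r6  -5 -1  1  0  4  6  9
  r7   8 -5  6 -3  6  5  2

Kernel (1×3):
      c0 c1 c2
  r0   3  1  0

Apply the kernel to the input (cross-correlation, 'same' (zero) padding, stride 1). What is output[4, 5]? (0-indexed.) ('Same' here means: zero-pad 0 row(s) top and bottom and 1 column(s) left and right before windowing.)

34

The receptive field on the zero-padded input at this output position is [9 7 -3]. Elementwise product with the kernel and sum: 9·3 + 7·1.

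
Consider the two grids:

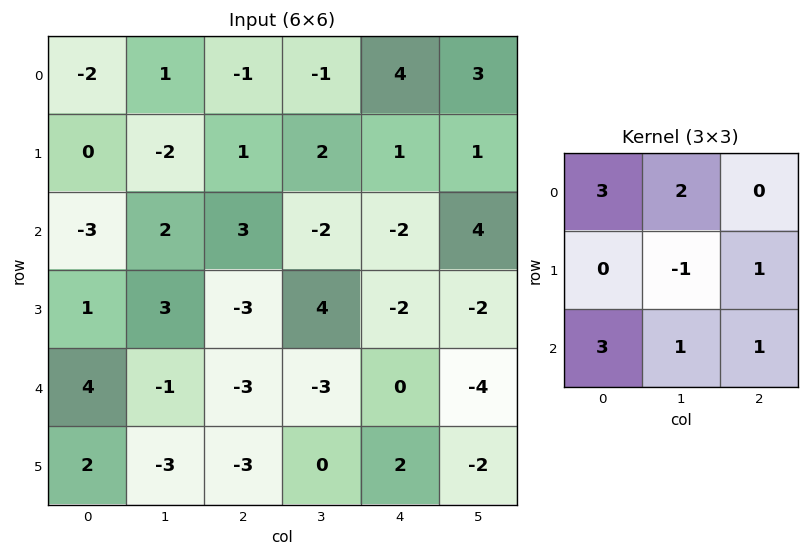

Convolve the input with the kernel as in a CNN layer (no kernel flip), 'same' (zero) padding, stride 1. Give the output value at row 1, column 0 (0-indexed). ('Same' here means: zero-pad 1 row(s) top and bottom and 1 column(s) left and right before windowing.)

The receptive field on the zero-padded input at this output position is [0 -2 1 / 0 0 -2 / 0 -3 2]. Elementwise product with the kernel and sum: 0·3 + -2·2 + 0·-1 + -2·1 + 0·3 + -3·1 + 2·1.

-7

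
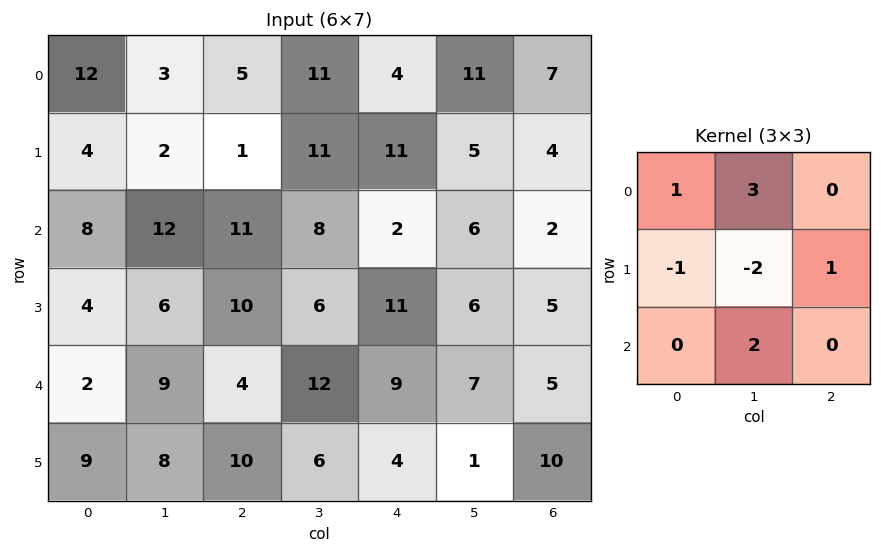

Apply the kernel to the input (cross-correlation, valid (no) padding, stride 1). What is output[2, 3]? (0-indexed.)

The receptive field on the input at this output position is [8 2 6 / 6 11 6 / 12 9 7]. Elementwise product with the kernel and sum: 8·1 + 2·3 + 6·-1 + 11·-2 + 6·1 + 9·2.

10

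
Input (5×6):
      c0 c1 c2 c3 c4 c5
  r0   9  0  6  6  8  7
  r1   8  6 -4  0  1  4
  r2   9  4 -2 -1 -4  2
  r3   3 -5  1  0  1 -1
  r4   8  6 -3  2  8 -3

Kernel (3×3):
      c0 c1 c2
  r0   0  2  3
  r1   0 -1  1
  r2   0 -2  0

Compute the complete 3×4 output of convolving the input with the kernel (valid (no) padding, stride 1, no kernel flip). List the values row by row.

Output[0,0]: The receptive field on the input at this output position is [9 0 6 / 8 6 -4 / 9 4 -2]. Elementwise product with the kernel and sum: 0·2 + 6·3 + 6·-1 + -4·1 + 4·-2.
Output[0,1]: The receptive field on the input at this output position is [0 6 6 / 6 -4 0 / 4 -2 -1]. Elementwise product with the kernel and sum: 6·2 + 6·3 + -4·-1 + 0·1 + -2·-2.

0 38 39 48
4 -9 0 18
-4 -2 -17 -20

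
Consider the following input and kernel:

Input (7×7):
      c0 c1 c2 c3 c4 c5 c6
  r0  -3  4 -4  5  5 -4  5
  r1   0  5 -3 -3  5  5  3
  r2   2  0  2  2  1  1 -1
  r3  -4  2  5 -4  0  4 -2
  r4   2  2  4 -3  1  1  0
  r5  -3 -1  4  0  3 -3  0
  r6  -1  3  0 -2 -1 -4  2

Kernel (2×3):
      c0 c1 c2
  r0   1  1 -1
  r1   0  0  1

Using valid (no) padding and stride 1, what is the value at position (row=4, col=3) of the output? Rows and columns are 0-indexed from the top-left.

The receptive field on the input at this output position is [-3 1 1 / 0 3 -3]. Elementwise product with the kernel and sum: -3·1 + 1·1 + 1·-1 + -3·1.

-6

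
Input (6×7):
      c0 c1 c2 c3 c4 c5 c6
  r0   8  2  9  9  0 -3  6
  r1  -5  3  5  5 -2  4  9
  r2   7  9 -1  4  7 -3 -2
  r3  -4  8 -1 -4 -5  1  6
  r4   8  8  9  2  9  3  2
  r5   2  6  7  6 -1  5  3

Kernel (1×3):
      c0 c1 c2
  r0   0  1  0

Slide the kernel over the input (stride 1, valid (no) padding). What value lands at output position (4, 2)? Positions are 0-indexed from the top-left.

The receptive field on the input at this output position is [9 2 9]. Elementwise product with the kernel and sum: 2·1.

2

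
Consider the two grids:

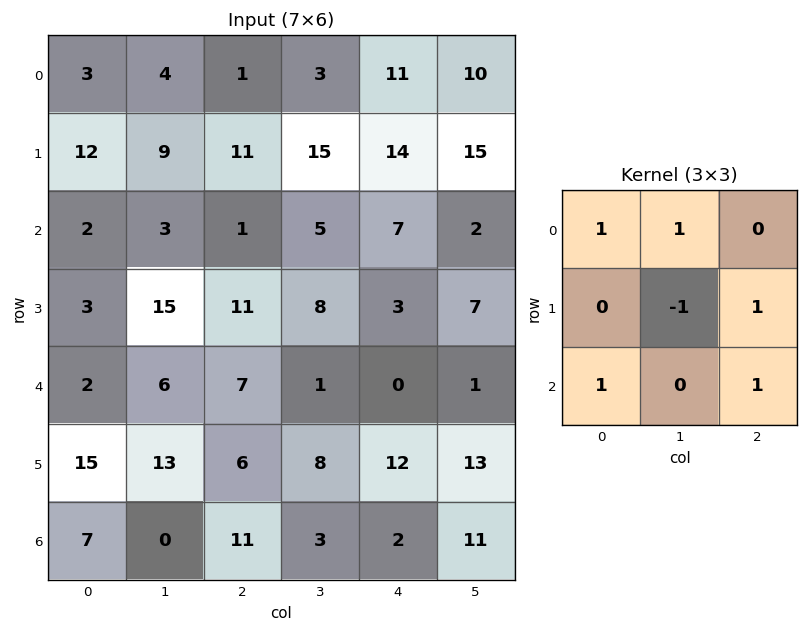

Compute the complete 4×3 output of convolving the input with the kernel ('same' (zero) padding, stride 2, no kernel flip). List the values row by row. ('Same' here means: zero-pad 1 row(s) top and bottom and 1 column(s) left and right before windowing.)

10 26 29
28 47 39
20 41 33
8 11 29

Output[0,0]: The receptive field on the zero-padded input at this output position is [0 0 0 / 0 3 4 / 0 12 9]. Elementwise product with the kernel and sum: 0·1 + 0·1 + 3·-1 + 4·1 + 0·1 + 9·1.
Output[0,1]: The receptive field on the zero-padded input at this output position is [0 0 0 / 4 1 3 / 9 11 15]. Elementwise product with the kernel and sum: 0·1 + 0·1 + 1·-1 + 3·1 + 9·1 + 15·1.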